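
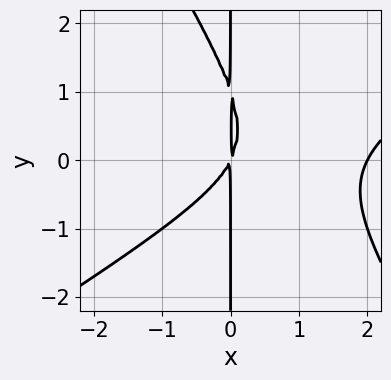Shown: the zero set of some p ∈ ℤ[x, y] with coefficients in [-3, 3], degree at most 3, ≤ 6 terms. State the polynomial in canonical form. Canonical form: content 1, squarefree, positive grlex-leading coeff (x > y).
x^3 - x^2*y - x*y^2 - 2*x^2 + x*y

First, degree: a generic line meets the curve in up to 3 points, so deg p = 3.
Then, against the integer gridlines: one x-axis crossing is at x = 2; the visible y-axis segment lies entirely on the curve.
Finally, these observations pin down the coefficients.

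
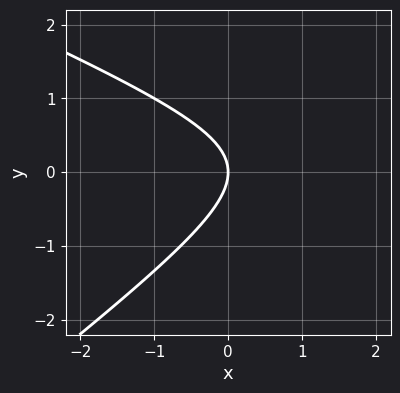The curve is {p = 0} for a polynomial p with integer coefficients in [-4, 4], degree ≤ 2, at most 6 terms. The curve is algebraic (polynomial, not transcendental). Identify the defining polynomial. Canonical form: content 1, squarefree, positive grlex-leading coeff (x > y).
(a) Degree: no degree-1 curve has this shape, so deg p = 2.
(b) Reading off the gridlines: one y-axis crossing is at y = 0; it meets the x-axis at x = 0 (among the integer gridlines).
(c) Matching integer coefficients to the picture gives p.

x^2 + x*y - 3*y^2 - 3*x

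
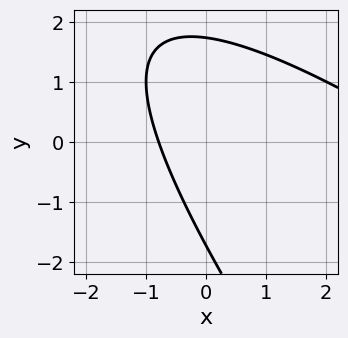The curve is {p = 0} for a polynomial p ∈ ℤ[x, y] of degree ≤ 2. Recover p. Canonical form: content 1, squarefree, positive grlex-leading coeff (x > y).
x^2 + 2*x*y + y^2 - 3*x - 3

1. Degree: the shape is more complex than any degree-1 curve, so deg p = 2.
2. Matching integer coefficients to the picture gives p.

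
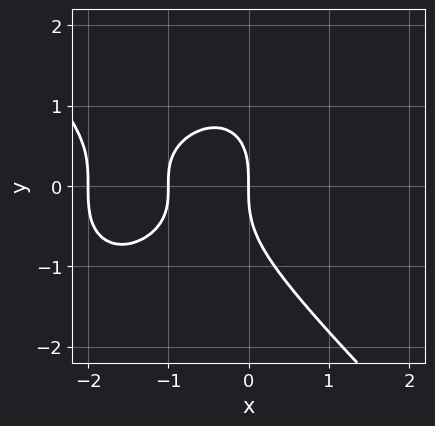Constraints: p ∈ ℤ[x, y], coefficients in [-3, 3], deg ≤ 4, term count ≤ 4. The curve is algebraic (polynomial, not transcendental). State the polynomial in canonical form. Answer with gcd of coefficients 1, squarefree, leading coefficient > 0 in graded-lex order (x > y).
x^3 + y^3 + 3*x^2 + 2*x

deg p = 3.
Reading off the gridlines: the x-axis gridline crossings are at x ∈ {-2, -1, 0}; it crosses the y-axis at the gridline y = 0.
Solving for integer coefficients yields p as stated.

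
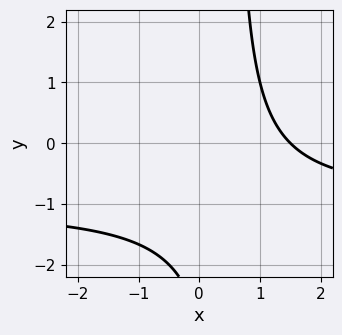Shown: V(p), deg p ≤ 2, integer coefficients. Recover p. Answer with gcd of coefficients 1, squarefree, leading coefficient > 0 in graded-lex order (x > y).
2*x*y + 2*x - y - 3

1. The degree is 2 — a generic line meets the curve in up to 2 points.
2. Observable constraints: it misses every integer gridline on the y-axis.
3. The integer polynomial consistent with all of this is the stated p.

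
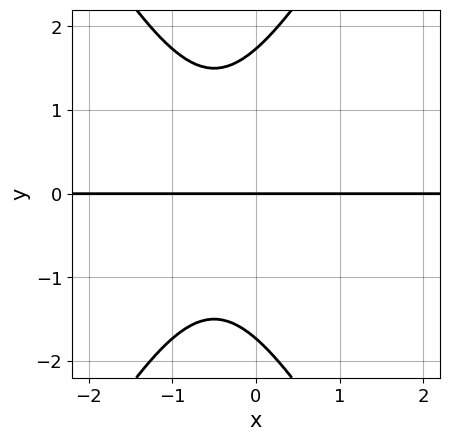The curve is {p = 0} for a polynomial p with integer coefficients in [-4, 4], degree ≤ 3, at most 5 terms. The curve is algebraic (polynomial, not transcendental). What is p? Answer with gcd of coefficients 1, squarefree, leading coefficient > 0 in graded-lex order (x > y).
deg p = 3. The shape is more complex than any degree-2 curve.
Against the integer gridlines: it meets the y-axis at y = 0 (among the integer gridlines); every point of the x-axis in the box is on the curve.
These observations pin down the coefficients.

3*x^2*y - y^3 + 3*x*y + 3*y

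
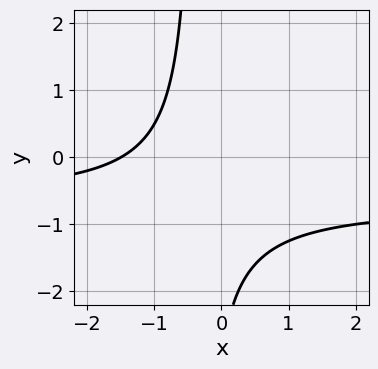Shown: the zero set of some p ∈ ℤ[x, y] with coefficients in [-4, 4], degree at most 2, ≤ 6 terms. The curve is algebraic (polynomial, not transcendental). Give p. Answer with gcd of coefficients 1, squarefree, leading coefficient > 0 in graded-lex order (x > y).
First, degree: a generic line meets the curve in up to 2 points, so deg p = 2.
Then, from the axis intercepts and sections: no y-intercept at any integer in the box.
Finally, solving for integer coefficients yields p as stated.

3*x*y + 2*x + y + 3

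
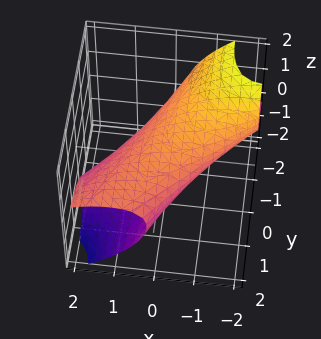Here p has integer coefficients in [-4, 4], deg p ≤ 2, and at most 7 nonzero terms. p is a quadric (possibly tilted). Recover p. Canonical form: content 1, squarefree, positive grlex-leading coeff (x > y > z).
2*x^2 - 3*x*y + 3*x*z + y^2 + 3*z^2 - 3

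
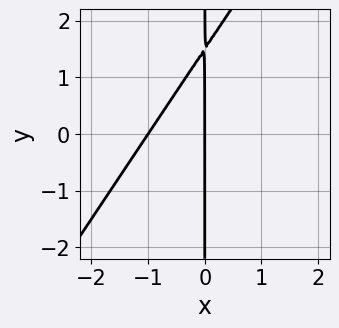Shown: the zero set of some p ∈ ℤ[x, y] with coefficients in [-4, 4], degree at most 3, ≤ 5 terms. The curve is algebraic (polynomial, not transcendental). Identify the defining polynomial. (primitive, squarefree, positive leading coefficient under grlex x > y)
The degree is 2 — the shape is more complex than any degree-1 curve.
From the visible intercepts: the x-axis gridline crossings are at x ∈ {-1, 0}; the visible y-axis segment lies entirely on the curve.
The integer polynomial consistent with all of this is the stated p.

3*x^2 - 2*x*y + 3*x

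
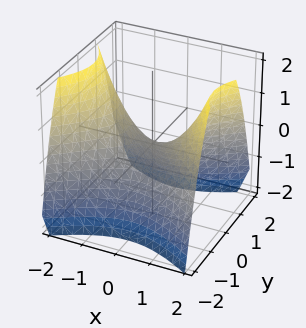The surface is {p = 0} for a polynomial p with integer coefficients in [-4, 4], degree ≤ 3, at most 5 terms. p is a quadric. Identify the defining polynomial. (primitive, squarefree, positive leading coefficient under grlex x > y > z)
(a) The degree is 2 — a hyperbolic paraboloid; a quadric.
(b) Symmetries: it's symmetric under y → −y, forcing even powers of y; it's symmetric under x → −x, forcing even powers of x.
(c) From the visible intercepts: one z-axis crossing is at z = 0; it crosses the x-axis at the gridline x = 0.
(d) These observations pin down the coefficients.

2*x^2 - 3*y^2 - 3*z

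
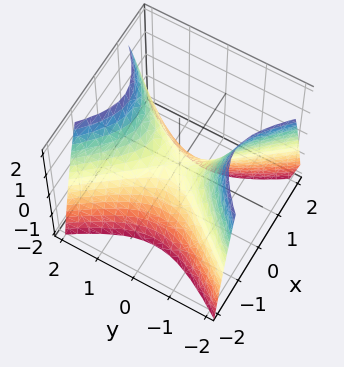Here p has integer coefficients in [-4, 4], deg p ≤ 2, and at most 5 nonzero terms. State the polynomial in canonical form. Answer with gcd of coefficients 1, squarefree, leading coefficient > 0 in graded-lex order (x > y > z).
3*x^2 - 2*y^2 + 2*z

1. deg p = 2. A saddle surface; a quadric.
2. Symmetries: the y ↦ −y reflection is a symmetry, so y appears only in even powers; the x ↦ −x reflection is a symmetry, so x appears only in even powers.
3. Checking where it meets the axes: one x-axis crossing is at x = 0; it meets the y-axis at y = 0 (among the integer gridlines); one z-axis crossing is at z = 0.
4. Matching integer coefficients to the picture gives p.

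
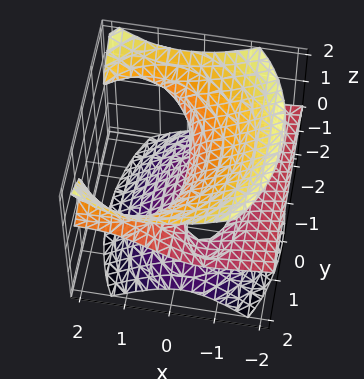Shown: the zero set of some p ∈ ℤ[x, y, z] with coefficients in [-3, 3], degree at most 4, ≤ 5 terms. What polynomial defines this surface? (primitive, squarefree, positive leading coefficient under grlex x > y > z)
1. Degree: the shape is more complex than any degree-2 surface, so deg p = 3.
2. From the visible intercepts: one z-axis crossing is at z = 0; among the integer gridlines, it crosses the x-axis at x ∈ {-2, 0}; the visible y-axis segment lies entirely on the surface.
3. Matching integer coefficients to the picture gives p.

2*x^2*z + y^2*z - 2*z^3 - x^2 - 2*x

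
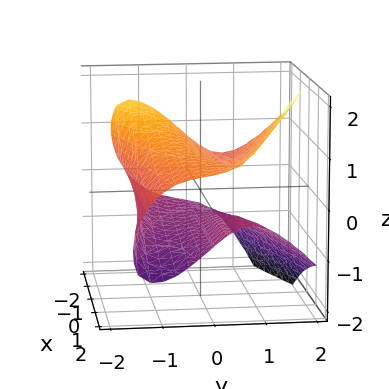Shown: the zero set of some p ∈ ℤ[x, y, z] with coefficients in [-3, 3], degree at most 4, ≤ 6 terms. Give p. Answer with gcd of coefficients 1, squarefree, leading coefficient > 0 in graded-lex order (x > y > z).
x*y*z + y^3 - 2*z^2 - y + 1

1. deg p = 3. The shape is more complex than any degree-2 surface.
2. Checking where it meets the axes: the surface avoids every integer x-axis point in the box.
3. Together with the visible shape, these determine p as stated.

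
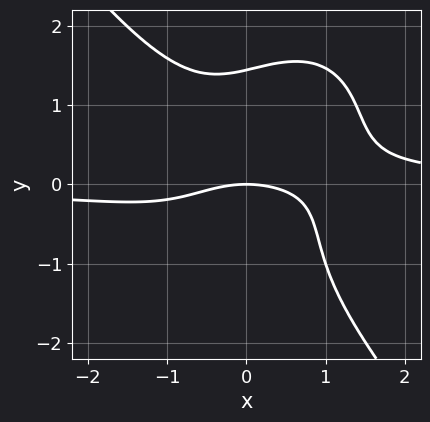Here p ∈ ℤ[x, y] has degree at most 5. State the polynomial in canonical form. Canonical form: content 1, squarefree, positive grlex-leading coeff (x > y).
2*x^3*y + y^4 - x*y^2 - x^2 - 3*y

1. Degree: no degree-3 curve has this shape, so deg p = 4.
2. Observable constraints: it crosses the x-axis at the gridline x = 0; one y-axis crossing is at y = 0.
3. Together with the visible shape, these determine p as stated.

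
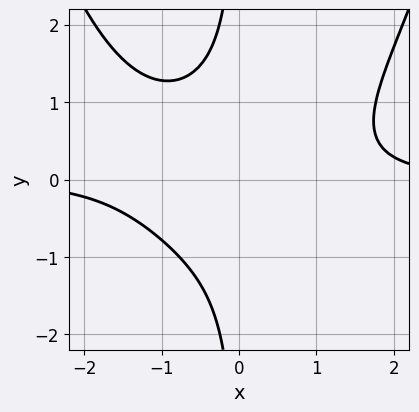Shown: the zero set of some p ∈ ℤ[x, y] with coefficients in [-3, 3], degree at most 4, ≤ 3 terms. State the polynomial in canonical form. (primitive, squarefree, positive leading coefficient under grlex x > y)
x^3*y - 2*x*y^2 - 2

First, deg p = 4.
Then, against the integer gridlines: it misses every integer gridline on the y-axis; the curve avoids every integer x-axis point in the box.
Finally, matching integer coefficients to the picture gives p.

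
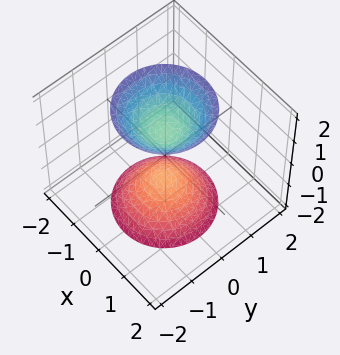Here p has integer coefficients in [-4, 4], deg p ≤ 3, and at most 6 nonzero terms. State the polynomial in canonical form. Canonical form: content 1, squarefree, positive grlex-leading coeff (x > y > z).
2*x^2 + 2*y^2 - z^2 + 1

First, the picture has 2 separate pieces. They look like related sheets of one shape, so recover p as a whole.
Next, the degree is 2 — the shape is more complex than any degree-1 surface.
Then, by symmetry, the z-axis is an axis of rotation, so x and y enter only as x² + y².
Next, against the integer gridlines: among the integer gridlines, it crosses the z-axis at z ∈ {-1, 1}; the surface avoids every integer x-axis point in the box; it misses every integer gridline on the y-axis; a circular section at z = -2 has radius between 1 and 2.
Finally, putting this together gives p.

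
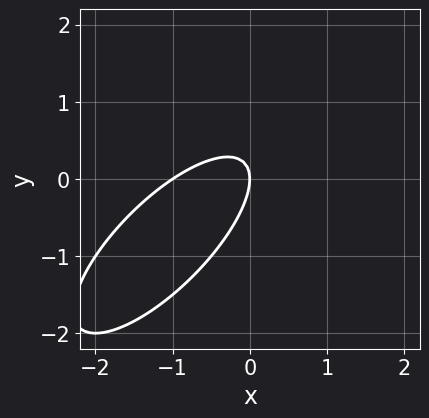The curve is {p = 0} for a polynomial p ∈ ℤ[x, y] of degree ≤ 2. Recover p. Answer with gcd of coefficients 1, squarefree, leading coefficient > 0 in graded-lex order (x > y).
deg p = 2.
Against the integer gridlines: among the integer gridlines, it crosses the x-axis at x ∈ {-1, 0}; one y-axis crossing is at y = 0.
Putting this together gives p.

2*x^2 - 3*x*y + 2*y^2 + 2*x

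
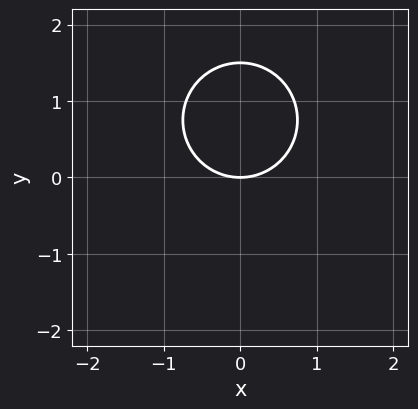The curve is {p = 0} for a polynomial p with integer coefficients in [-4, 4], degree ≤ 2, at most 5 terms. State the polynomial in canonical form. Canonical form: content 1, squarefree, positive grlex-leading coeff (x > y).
deg p = 2. No degree-1 curve has this shape.
Symmetries: mirror symmetry x ↦ −x ⇒ only even powers of x.
Reading off the gridlines: it meets the y-axis at y = 0 (among the integer gridlines); it crosses the x-axis at the gridline x = 0.
Fitting integer coefficients to these (and the overall shape) gives p.

2*x^2 + 2*y^2 - 3*y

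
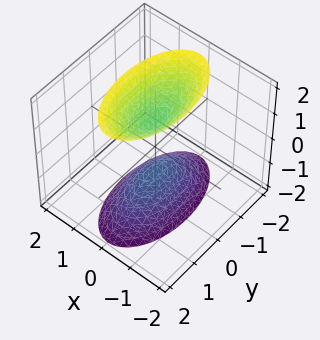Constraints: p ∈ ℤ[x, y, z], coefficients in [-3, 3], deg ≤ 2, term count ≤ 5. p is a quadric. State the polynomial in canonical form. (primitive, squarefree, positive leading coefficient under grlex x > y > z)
3*x^2 + y^2 - z^2 + 1

First, there are 2 components. Treating them together as one polynomial.
Then, degree: two separate bowl-shaped sheets opening away from each other; a quadric, so deg p = 2.
Next, symmetries: it's symmetric under x → −x, forcing even powers of x; mirror symmetry y ↦ −y ⇒ only even powers of y; the z ↦ −z reflection is a symmetry, so z appears only in even powers.
Next, from the visible intercepts: it misses every integer gridline on the x-axis; among the integer gridlines, it crosses the z-axis at z ∈ {-1, 1}; it misses every integer gridline on the y-axis.
Finally, matching integer coefficients to the picture gives p.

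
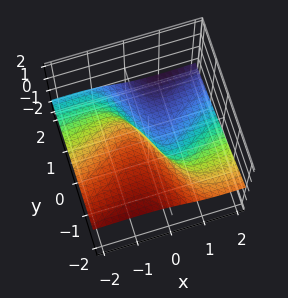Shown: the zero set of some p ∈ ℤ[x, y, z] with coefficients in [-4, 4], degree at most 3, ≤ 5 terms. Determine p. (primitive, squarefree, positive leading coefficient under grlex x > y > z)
(a) The degree is 3 — a generic line meets the surface in up to 3 points.
(b) Checking where it meets the axes: one y-axis crossing is at y = 0; one x-axis crossing is at x = 0.
(c) Matching integer coefficients to the picture gives p.

x^2*y + 3*x^2*z + 3*z^3 + 2*x + y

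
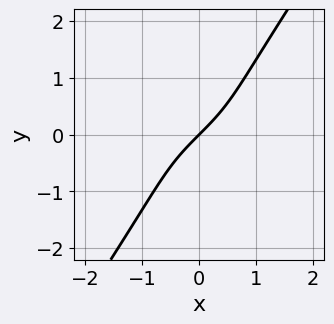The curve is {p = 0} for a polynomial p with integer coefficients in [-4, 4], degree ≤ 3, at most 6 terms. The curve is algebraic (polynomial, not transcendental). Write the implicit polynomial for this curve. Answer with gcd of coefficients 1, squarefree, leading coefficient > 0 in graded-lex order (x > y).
(a) The degree is 3 — a generic line meets the curve in up to 3 points.
(b) Checking where it meets the axes: one x-axis crossing is at x = 0; it meets the y-axis at y = 0 (among the integer gridlines).
(c) Assembling these constraints gives the stated polynomial.

3*x*y^2 - 2*y^3 + 2*x - 2*y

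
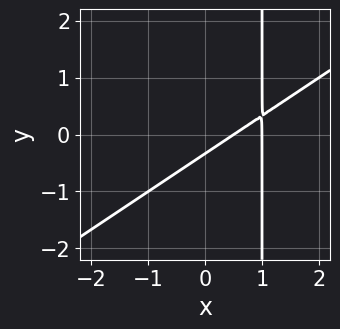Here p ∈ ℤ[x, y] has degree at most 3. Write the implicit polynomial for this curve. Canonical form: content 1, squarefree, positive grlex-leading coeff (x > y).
First, the degree is 2 — the shape is more complex than any degree-1 curve.
Then, observable constraints: one x-axis crossing is at x = 1.
Finally, putting this together gives p.

2*x^2 - 3*x*y - 3*x + 3*y + 1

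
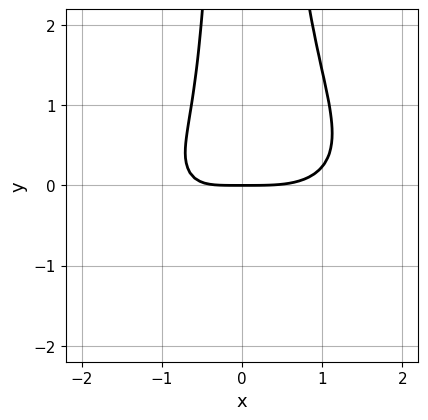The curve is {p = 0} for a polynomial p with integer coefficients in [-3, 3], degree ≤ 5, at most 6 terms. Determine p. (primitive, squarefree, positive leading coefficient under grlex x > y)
The degree is 4 — no degree-3 curve has this shape.
Reading off the gridlines: it crosses the y-axis at the gridline y = 0; one x-axis crossing is at x = 0.
Putting this together gives p.

x^4 + x^3*y + 3*x^2*y^2 - 3*x*y - 3*y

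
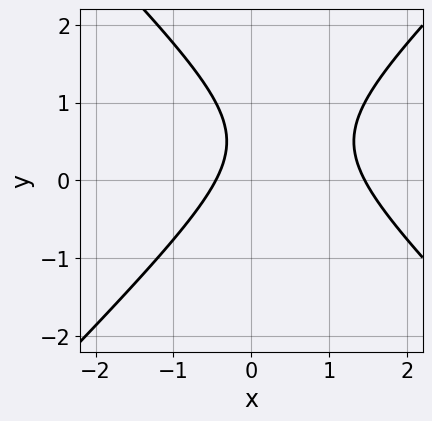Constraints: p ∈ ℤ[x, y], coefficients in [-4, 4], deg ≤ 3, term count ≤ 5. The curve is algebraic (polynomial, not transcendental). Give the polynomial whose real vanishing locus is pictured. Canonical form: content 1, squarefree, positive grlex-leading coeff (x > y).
3*x^2 - 3*y^2 - 3*x + 3*y - 2

(a) The degree is 2 — the shape is more complex than any degree-1 curve.
(b) Against the integer gridlines: no y-intercept at any integer in the box.
(c) These observations pin down the coefficients.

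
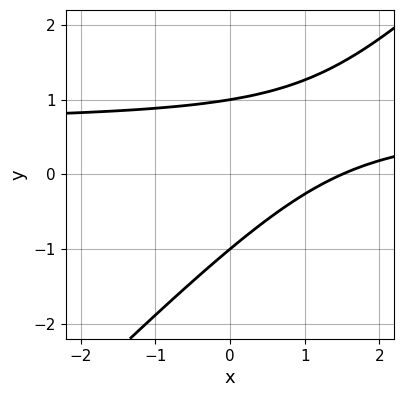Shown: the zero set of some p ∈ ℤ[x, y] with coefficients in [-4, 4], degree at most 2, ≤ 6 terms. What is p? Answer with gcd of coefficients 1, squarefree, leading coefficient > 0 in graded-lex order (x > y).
3*x*y - 3*y^2 - 2*x + 3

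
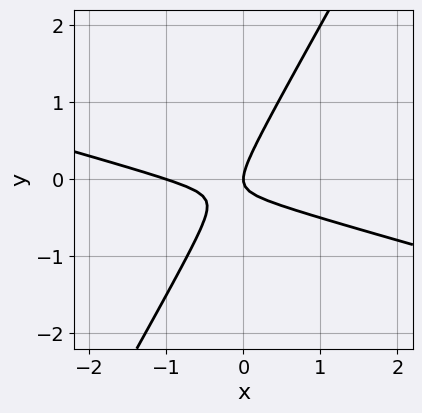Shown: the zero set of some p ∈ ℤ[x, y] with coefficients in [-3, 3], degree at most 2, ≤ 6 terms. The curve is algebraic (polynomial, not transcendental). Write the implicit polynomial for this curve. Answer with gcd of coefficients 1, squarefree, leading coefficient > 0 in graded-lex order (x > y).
(a) Degree: a generic line meets the curve in up to 2 points, so deg p = 2.
(b) Observable constraints: the x-axis gridline crossings are at x ∈ {-1, 0}; it meets the y-axis at y = 0 (among the integer gridlines).
(c) The integer polynomial consistent with all of this is the stated p.

x^2 + 3*x*y - 2*y^2 + x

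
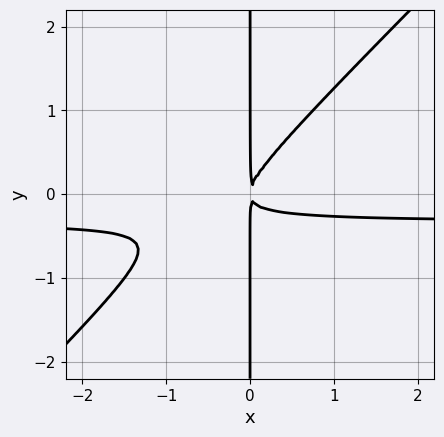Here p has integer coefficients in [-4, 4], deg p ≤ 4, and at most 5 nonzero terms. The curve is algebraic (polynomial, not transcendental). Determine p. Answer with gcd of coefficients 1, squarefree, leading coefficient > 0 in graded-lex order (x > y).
1. The degree is 3 — the shape is more complex than any degree-2 curve.
2. Observable constraints: the visible y-axis segment lies entirely on the curve.
3. Putting this together gives p.

3*x^2*y - 3*x*y^2 + x^2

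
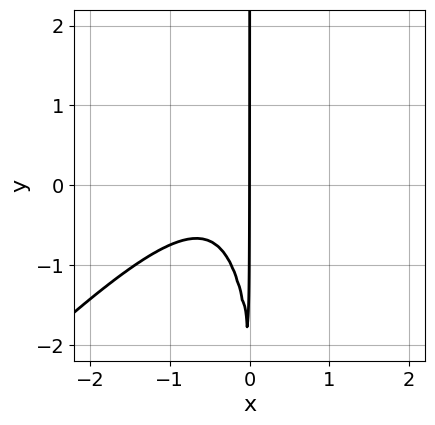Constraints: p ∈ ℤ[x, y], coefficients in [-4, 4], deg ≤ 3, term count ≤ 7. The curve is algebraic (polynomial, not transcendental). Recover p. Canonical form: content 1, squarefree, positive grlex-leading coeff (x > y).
3*x^3 - 3*x^2*y + 2*x^2 + x*y + 2*x

(a) The degree is 3 — the shape is more complex than any degree-2 curve.
(b) Reading off the gridlines: every point of the y-axis in the box is on the curve; it crosses the x-axis at the gridline x = 0.
(c) Putting this together gives p.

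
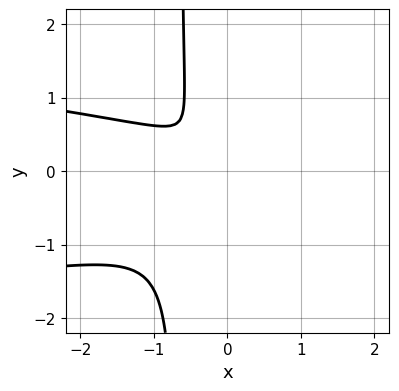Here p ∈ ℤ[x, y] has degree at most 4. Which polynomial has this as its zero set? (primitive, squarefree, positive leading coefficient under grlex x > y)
3*x*y^2 + x^2 + x*y + 2*y^2

First, deg p = 3. No degree-2 curve has this shape.
Finally, putting this together gives p.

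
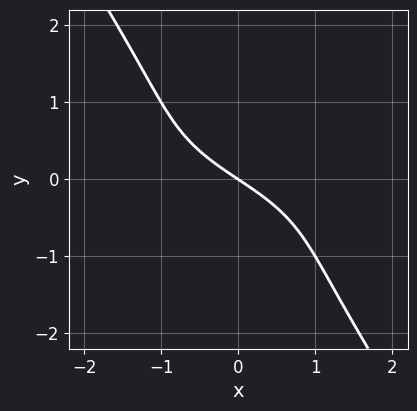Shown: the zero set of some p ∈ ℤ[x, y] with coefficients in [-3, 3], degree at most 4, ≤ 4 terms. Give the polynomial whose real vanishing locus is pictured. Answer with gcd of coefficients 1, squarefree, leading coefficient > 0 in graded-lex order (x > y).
1. Degree: the shape is more complex than any degree-2 curve, so deg p = 3.
2. From the visible intercepts: one x-axis crossing is at x = 0; one y-axis crossing is at y = 0.
3. Assembling these constraints gives the stated polynomial.

3*x*y^2 + 2*y^3 + 2*x + 3*y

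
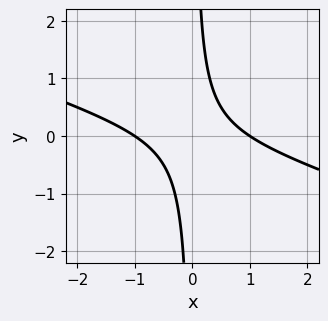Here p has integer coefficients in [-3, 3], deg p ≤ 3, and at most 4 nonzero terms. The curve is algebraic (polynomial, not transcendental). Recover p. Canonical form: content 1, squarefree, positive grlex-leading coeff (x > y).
1. The degree is 2 — the shape is more complex than any degree-1 curve.
2. From the visible intercepts: among the integer gridlines, it crosses the x-axis at x ∈ {-1, 1}; it misses every integer gridline on the y-axis.
3. Matching integer coefficients to the picture gives p.

x^2 + 3*x*y - 1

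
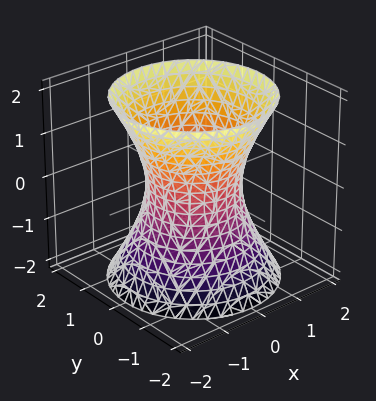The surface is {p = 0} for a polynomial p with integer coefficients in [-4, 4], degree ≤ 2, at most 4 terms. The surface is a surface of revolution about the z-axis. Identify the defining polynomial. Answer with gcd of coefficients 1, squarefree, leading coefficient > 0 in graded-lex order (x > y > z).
(a) The degree is 2 — a generic line meets the surface in up to 2 points.
(b) Symmetries: rotational symmetry about the z-axis ⇒ p depends on x, y only through x² + y².
(c) From the axis intercepts and sections: among the integer gridlines, it crosses the x-axis at x ∈ {-1, 1}; a circular section at z = -2 has radius between 1 and 2; among the integer gridlines, it crosses the y-axis at y ∈ {-1, 1}.
(d) Solving for integer coefficients yields p as stated.

2*x^2 + 2*y^2 - z^2 - 2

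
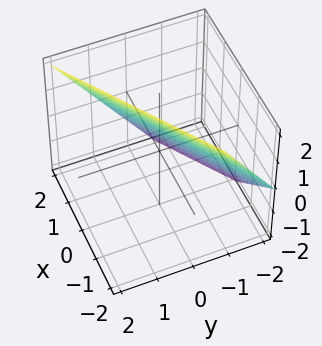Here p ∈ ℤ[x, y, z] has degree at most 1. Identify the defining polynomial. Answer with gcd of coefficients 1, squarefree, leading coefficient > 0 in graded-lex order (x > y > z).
1. deg p = 1.
2. Reading off the gridlines: one z-axis crossing is at z = 1; it crosses the x-axis at the gridline x = 1.
3. Solving for integer coefficients yields p as stated.

2*x - 3*y + 2*z - 2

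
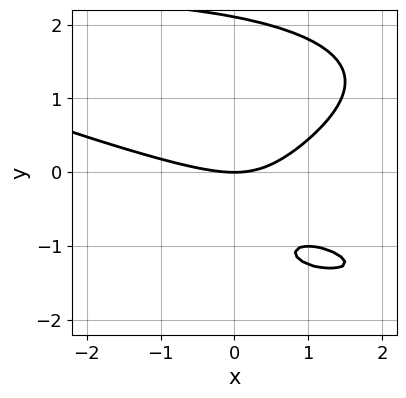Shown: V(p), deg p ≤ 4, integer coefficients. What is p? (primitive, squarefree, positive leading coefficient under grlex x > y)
1. The degree is 4 — the shape is more complex than any degree-3 curve.
2. Checking where it meets the axes: one x-axis crossing is at x = 0; it crosses the y-axis at the gridline y = 0.
3. Solving for integer coefficients yields p as stated.

y^4 + x^2 + 2*x*y - 3*y^2 - 3*y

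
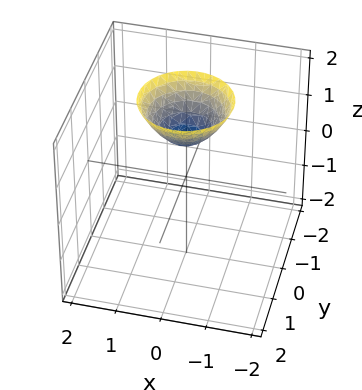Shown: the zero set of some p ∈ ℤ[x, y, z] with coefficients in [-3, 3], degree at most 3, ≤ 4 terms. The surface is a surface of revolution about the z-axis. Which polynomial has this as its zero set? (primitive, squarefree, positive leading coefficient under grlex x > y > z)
x^2 + y^2 - z + 1

The degree is 2 — a generic line meets the surface in up to 2 points.
Symmetries: rotational symmetry about the z-axis ⇒ p depends on x, y only through x² + y².
From the visible intercepts: it crosses the z-axis at the gridline z = 1; no y-intercept at any integer in the box; a circular section at z = 2 has radius exactly 1.
Solving for integer coefficients yields p as stated.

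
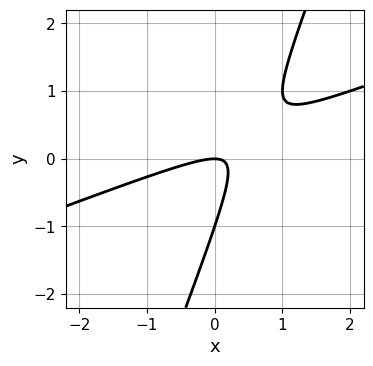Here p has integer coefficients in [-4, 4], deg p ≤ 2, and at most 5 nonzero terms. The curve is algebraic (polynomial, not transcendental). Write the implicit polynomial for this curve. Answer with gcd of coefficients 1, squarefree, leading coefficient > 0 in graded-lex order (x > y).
x^2 - 3*x*y + y^2 + y

(a) deg p = 2. The shape is more complex than any degree-1 curve.
(b) Reading off the gridlines: it meets the x-axis at x = 0 (among the integer gridlines); the y-axis gridline crossings are at y ∈ {-1, 0}.
(c) Assembling these constraints gives the stated polynomial.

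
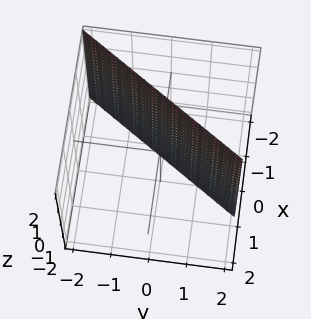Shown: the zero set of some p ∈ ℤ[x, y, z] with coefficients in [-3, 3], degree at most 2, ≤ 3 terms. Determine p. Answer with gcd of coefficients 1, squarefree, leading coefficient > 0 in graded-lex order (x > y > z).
deg p = 1. Every cross-section is a straight line — this is a plane.
From the visible intercepts: no z-intercept at any integer in the box; it crosses the y-axis at the gridline y = 1.
Assembling these constraints gives the stated polynomial.

3*x - 2*y + 2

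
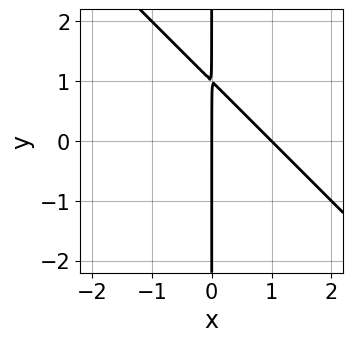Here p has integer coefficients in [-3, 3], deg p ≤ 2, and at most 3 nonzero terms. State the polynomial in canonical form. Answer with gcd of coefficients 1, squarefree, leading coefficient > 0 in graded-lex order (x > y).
(a) deg p = 2. The shape is more complex than any degree-1 curve.
(b) From the visible intercepts: among the integer gridlines, it crosses the x-axis at x ∈ {0, 1}; every point of the y-axis in the box is on the curve.
(c) Matching integer coefficients to the picture gives p.

x^2 + x*y - x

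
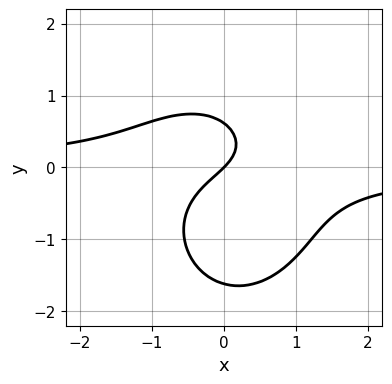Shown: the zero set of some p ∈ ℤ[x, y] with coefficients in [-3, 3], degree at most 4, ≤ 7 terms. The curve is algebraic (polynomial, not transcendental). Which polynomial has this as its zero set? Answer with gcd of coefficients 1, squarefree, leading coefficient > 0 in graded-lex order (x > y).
3*x^2*y + 2*y^3 + 2*y^2 + 2*x - 2*y

First, deg p = 3. The shape is more complex than any degree-2 curve.
Next, from the visible intercepts: it meets the x-axis at x = 0 (among the integer gridlines); it meets the y-axis at y = 0 (among the integer gridlines).
Finally, putting this together gives p.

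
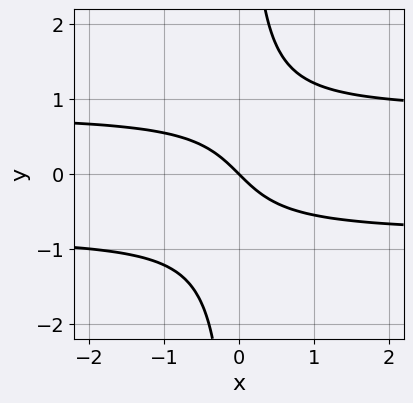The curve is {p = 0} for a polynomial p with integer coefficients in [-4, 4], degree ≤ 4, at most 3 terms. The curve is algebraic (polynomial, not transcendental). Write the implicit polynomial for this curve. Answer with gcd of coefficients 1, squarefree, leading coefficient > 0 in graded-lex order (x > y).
3*x*y^2 - 2*x - 2*y

deg p = 3. No degree-2 curve has this shape.
From the axis intercepts and sections: one x-axis crossing is at x = 0; one y-axis crossing is at y = 0.
Fitting integer coefficients to these (and the overall shape) gives p.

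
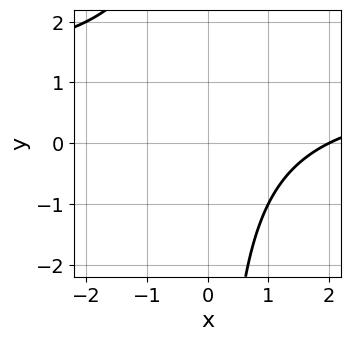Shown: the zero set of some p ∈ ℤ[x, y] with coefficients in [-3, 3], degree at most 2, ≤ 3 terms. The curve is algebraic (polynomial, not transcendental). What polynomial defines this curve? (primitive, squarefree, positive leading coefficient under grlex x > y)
1. Degree: no degree-1 curve has this shape, so deg p = 2.
2. Reading off the gridlines: it crosses the x-axis at the gridline x = 2; the curve avoids every integer y-axis point in the box.
3. These observations pin down the coefficients.

x*y - x + 2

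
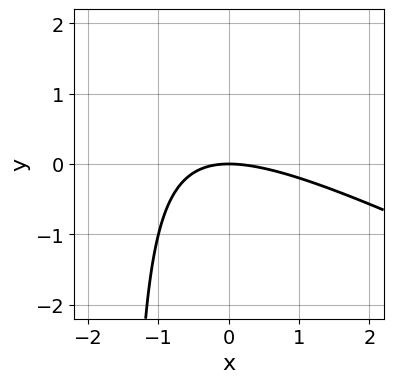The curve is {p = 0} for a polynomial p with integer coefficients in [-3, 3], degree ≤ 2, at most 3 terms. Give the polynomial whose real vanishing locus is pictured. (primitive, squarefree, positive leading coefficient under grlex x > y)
Degree: no degree-1 curve has this shape, so deg p = 2.
Observable constraints: it crosses the y-axis at the gridline y = 0; it meets the x-axis at x = 0 (among the integer gridlines).
Matching integer coefficients to the picture gives p.

x^2 + 2*x*y + 3*y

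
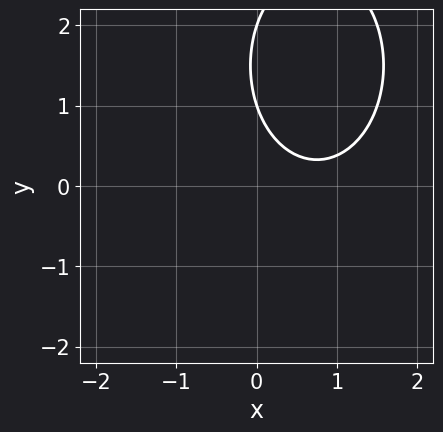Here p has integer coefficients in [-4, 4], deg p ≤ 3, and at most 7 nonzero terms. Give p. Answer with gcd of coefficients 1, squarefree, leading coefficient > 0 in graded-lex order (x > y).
(a) deg p = 2. No degree-1 curve has this shape.
(b) Reading off the gridlines: among the integer gridlines, it crosses the y-axis at y ∈ {1, 2}; it misses every integer gridline on the x-axis.
(c) Together with the visible shape, these determine p as stated.

2*x^2 + y^2 - 3*x - 3*y + 2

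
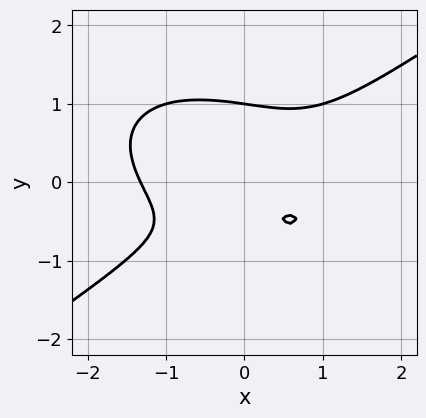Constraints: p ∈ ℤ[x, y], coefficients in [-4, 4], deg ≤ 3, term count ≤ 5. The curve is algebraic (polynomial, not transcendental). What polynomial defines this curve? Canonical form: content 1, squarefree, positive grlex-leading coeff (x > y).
x^3 - 3*y^3 - x + 2*y + 1

deg p = 3.
Checking where it meets the axes: it crosses the y-axis at the gridline y = 1.
Together with the visible shape, these determine p as stated.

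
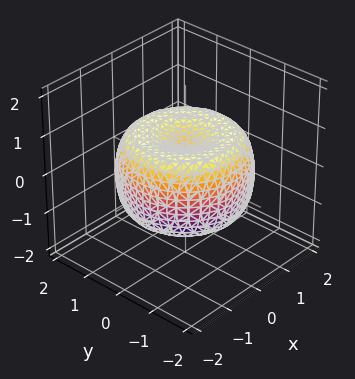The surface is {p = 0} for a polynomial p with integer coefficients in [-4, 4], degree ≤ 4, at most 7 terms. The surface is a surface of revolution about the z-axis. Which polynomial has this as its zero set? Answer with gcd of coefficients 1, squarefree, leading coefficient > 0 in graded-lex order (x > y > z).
x^4 + 2*x^2*y^2 + y^4 - 2*x^2 - 2*y^2 + 2*z^2 - 1

Degree: a generic line meets the surface in up to 4 points, so deg p = 4.
Symmetries: rotational symmetry about the z-axis ⇒ p depends on x, y only through x² + y².
Checking where it meets the axes: a circular section at z = 0 has radius between 1 and 2.
The integer polynomial consistent with all of this is the stated p.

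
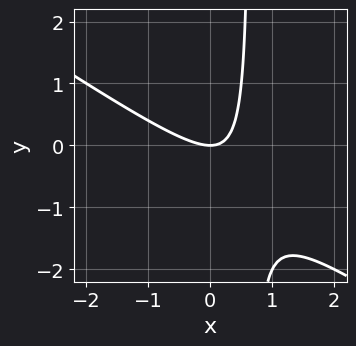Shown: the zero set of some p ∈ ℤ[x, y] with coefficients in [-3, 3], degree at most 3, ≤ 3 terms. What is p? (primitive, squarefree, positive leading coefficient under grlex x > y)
2*x^2 + 3*x*y - 2*y

First, deg p = 2.
Then, observable constraints: it crosses the x-axis at the gridline x = 0; it crosses the y-axis at the gridline y = 0.
Finally, matching integer coefficients to the picture gives p.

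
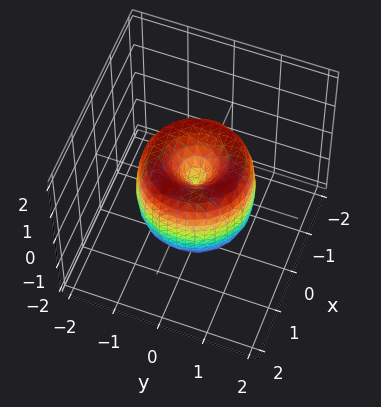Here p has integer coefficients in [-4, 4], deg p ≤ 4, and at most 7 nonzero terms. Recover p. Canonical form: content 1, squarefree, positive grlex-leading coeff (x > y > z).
deg p = 4.
Symmetries: the z-axis is an axis of rotation, so x and y enter only as x² + y².
From the visible intercepts: it crosses the y-axis at the gridline y = 0; a circular section at z = 1 has radius between 0 and 1.
Assembling these constraints gives the stated polynomial.

2*x^4 + 4*x^2*y^2 + 2*y^4 - 3*x^2 - 3*y^2 + z^2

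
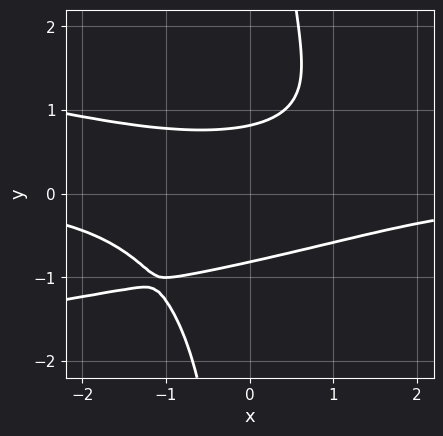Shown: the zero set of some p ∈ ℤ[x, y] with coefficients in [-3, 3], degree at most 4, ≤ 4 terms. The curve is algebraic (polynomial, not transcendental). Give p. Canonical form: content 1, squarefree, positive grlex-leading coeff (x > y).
(a) Degree: no degree-3 curve has this shape, so deg p = 4.
(b) From the axis intercepts and sections: the curve avoids every integer x-axis point in the box.
(c) Together with the visible shape, these determine p as stated.

2*x*y^3 + x^2*y - 3*y^2 + 2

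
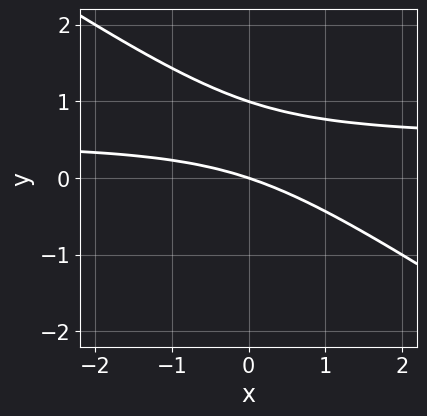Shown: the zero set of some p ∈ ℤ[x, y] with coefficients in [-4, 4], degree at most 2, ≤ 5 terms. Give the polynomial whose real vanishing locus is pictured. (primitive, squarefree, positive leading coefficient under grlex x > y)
(a) The degree is 2 — the shape is more complex than any degree-1 curve.
(b) From the visible intercepts: among the integer gridlines, it crosses the y-axis at y ∈ {0, 1}; it crosses the x-axis at the gridline x = 0.
(c) The integer polynomial consistent with all of this is the stated p.

2*x*y + 3*y^2 - x - 3*y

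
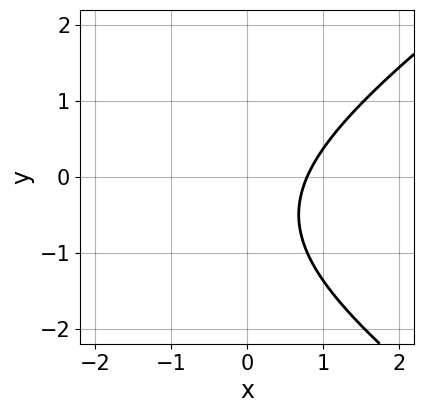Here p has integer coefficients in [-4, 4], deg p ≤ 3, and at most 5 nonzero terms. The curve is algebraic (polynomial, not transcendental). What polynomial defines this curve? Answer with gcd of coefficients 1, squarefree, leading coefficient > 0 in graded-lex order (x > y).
(a) Degree: a generic line meets the curve in up to 2 points, so deg p = 2.
(b) Reading off the gridlines: the curve avoids every integer y-axis point in the box.
(c) Solving for integer coefficients yields p as stated.

x^2 - 2*y^2 + 3*x - 2*y - 3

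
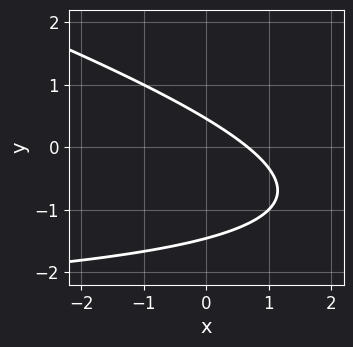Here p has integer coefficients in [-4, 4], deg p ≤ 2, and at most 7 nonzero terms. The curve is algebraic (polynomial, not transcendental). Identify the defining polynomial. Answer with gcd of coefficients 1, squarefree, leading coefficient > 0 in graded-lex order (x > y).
(a) deg p = 2. The shape is more complex than any degree-1 curve.
(b) Matching integer coefficients to the picture gives p.

x*y + 3*y^2 + 3*x + 3*y - 2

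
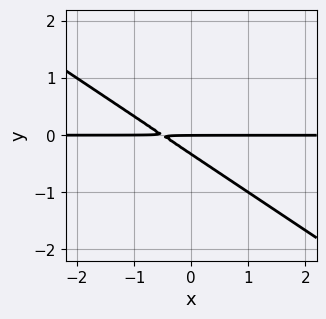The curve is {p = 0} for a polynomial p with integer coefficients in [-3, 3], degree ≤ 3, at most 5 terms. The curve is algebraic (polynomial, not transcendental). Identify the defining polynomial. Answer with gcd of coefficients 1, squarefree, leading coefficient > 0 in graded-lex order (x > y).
The degree is 2 — no degree-1 curve has this shape.
From the visible intercepts: the visible x-axis segment lies entirely on the curve; it crosses the y-axis at the gridline y = 0.
Fitting integer coefficients to these (and the overall shape) gives p.

2*x*y + 3*y^2 + y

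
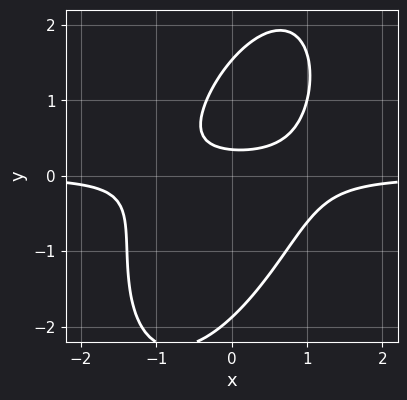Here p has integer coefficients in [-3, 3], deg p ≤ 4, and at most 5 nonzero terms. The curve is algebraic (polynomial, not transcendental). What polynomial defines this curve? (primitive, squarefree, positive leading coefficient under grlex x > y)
3*x^2*y - 2*x*y^2 + y^3 - 3*y + 1

1. The degree is 3 — a generic line meets the curve in up to 3 points.
2. Observable constraints: no x-intercept at any integer in the box.
3. Assembling these constraints gives the stated polynomial.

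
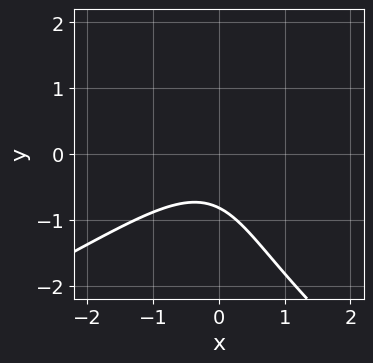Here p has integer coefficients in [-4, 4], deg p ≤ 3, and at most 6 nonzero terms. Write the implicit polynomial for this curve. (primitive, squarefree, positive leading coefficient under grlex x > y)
The degree is 3 — the shape is more complex than any degree-2 curve.
From the visible intercepts: the curve avoids every integer x-axis point in the box.
These observations pin down the coefficients.

y^3 + 3*x^2 - 3*x*y + 3*y + 3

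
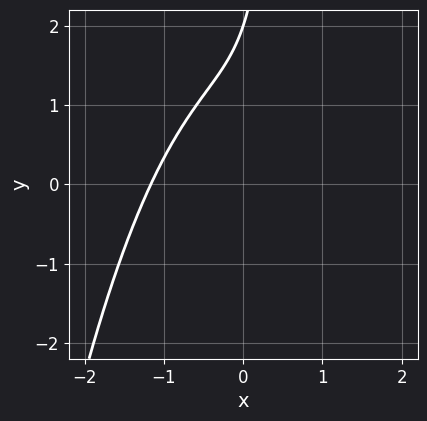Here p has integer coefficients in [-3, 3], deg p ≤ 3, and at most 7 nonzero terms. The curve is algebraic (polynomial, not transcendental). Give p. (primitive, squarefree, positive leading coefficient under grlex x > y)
First, the degree is 3 — no degree-2 curve has this shape.
Next, from the axis intercepts and sections: it crosses the y-axis at the gridline y = 2.
Finally, matching integer coefficients to the picture gives p.

2*x^3 + 2*x*y - x - y + 2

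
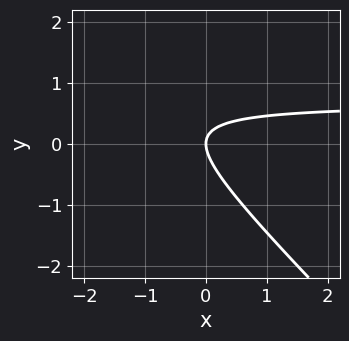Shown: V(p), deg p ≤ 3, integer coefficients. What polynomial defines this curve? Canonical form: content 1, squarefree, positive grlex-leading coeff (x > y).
3*x*y + 3*y^2 - 2*x

The degree is 2 — the shape is more complex than any degree-1 curve.
Checking where it meets the axes: it meets the x-axis at x = 0 (among the integer gridlines); it meets the y-axis at y = 0 (among the integer gridlines).
These observations pin down the coefficients.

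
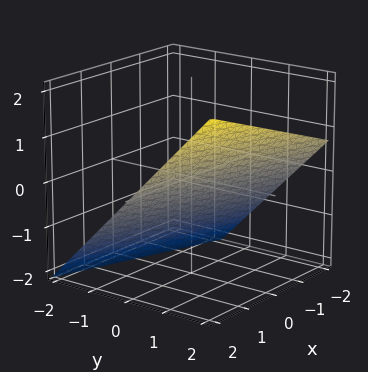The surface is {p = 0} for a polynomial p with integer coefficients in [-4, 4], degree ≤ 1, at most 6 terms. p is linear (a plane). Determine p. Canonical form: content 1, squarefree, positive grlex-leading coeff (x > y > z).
First, the degree is 1 — the surface is flat (a plane).
Then, reading off the gridlines: it meets the x-axis at x = 2 (among the integer gridlines).
Finally, together with the visible shape, these determine p as stated.

x + 3*y - 3*z - 2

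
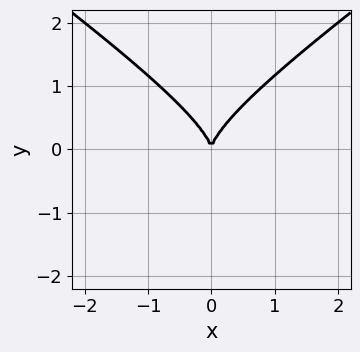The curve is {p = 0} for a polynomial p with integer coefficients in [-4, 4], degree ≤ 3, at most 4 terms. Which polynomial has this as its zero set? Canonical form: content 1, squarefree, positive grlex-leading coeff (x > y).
(a) Degree: no degree-2 curve has this shape, so deg p = 3.
(b) Symmetries: it's symmetric under x → −x, forcing even powers of x.
(c) Observable constraints: one y-axis crossing is at y = 0; it meets the x-axis at x = 0 (among the integer gridlines).
(d) Together with the visible shape, these determine p as stated.

x^2*y - 2*y^3 + 2*x^2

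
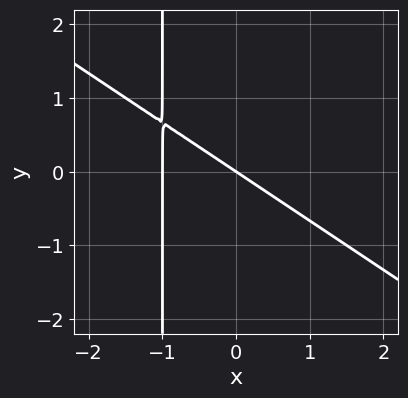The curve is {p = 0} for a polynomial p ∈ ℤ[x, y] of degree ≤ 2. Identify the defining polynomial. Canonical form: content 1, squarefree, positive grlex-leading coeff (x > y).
deg p = 2. A generic line meets the curve in up to 2 points.
Reading off the gridlines: among the integer gridlines, it crosses the x-axis at x ∈ {-1, 0}; it crosses the y-axis at the gridline y = 0.
These observations pin down the coefficients.

2*x^2 + 3*x*y + 2*x + 3*y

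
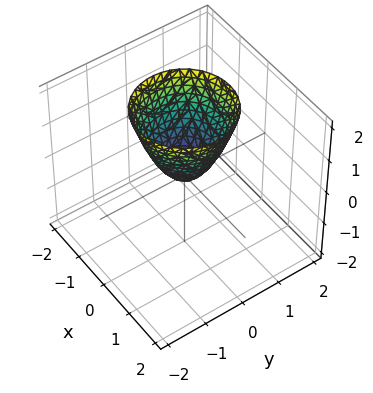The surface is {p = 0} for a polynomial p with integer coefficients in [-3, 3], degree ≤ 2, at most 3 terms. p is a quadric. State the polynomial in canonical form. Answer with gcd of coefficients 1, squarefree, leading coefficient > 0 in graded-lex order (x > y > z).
1. The degree is 2 — a paraboloid; a quadric.
2. By symmetry, the surface is invariant under rotation about z: p = q(x² + y², z).
3. From the axis intercepts and sections: a circular section at z = 1 has radius between 0 and 1; it crosses the z-axis at the gridline z = 0.
4. Putting this together gives p.

3*x^2 + 3*y^2 - 2*z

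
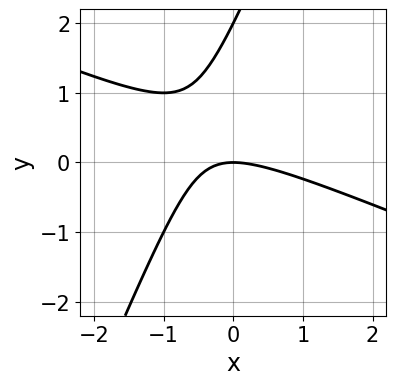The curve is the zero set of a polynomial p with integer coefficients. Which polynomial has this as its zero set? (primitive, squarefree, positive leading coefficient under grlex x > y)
x^2 + 2*x*y - y^2 + 2*y

First, degree: no degree-1 curve has this shape, so deg p = 2.
Next, observable constraints: it meets the x-axis at x = 0 (among the integer gridlines); the y-axis gridline crossings are at y ∈ {0, 2}.
Finally, solving for integer coefficients yields p as stated.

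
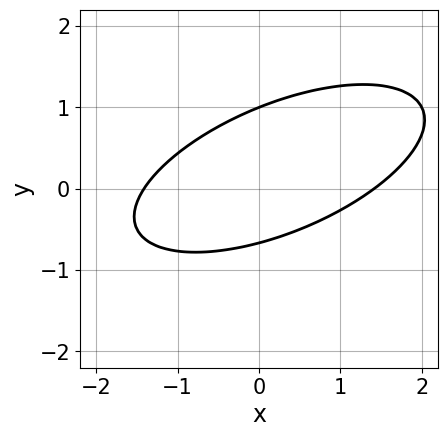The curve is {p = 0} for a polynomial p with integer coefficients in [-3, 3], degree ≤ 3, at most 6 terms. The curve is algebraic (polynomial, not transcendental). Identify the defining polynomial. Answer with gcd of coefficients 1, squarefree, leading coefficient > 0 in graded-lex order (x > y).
x^2 - 2*x*y + 3*y^2 - y - 2

Degree: the shape is more complex than any degree-1 curve, so deg p = 2.
Reading off the gridlines: it crosses the y-axis at the gridline y = 1.
Fitting integer coefficients to these (and the overall shape) gives p.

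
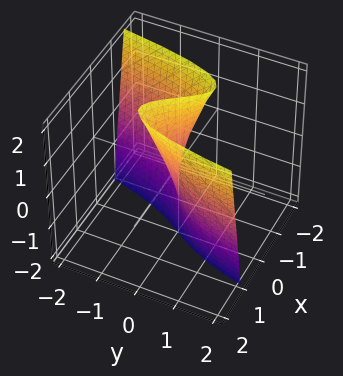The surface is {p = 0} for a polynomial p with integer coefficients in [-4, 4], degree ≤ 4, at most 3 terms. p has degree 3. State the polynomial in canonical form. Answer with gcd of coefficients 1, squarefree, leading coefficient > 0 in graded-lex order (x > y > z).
First, degree: a generic line meets the surface in up to 3 points, so deg p = 3.
Next, from the axis intercepts and sections: it meets the x-axis at x = 0 (among the integer gridlines); one y-axis crossing is at y = 0; every point of the z-axis in the box is on the surface.
Finally, matching integer coefficients to the picture gives p.

3*x^3 - 2*x*z - 3*y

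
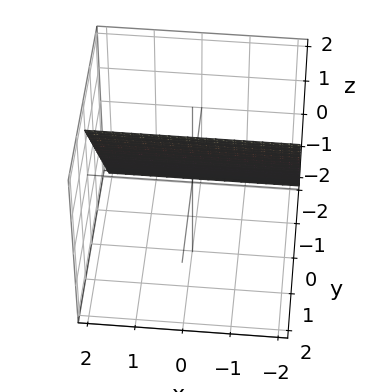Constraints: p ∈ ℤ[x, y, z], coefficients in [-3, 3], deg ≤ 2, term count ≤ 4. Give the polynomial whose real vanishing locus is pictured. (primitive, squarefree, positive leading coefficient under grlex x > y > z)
(a) Degree: every cross-section is a straight line — this is a plane, so deg p = 1.
(b) Checking where it meets the axes: one z-axis crossing is at z = 1; it misses every integer gridline on the x-axis.
(c) Solving for integer coefficients yields p as stated.

3*y - 2*z + 2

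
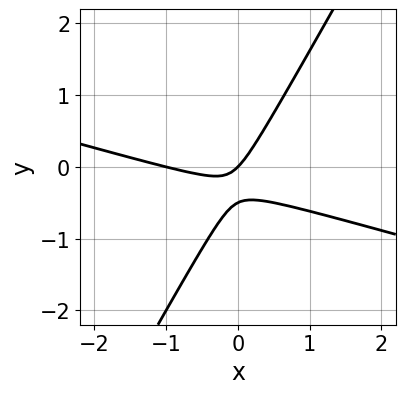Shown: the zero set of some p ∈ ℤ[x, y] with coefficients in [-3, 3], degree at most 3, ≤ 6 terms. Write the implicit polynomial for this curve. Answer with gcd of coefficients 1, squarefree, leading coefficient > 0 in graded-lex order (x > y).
deg p = 2. No degree-1 curve has this shape.
Checking where it meets the axes: it meets the y-axis at y = 0 (among the integer gridlines); the x-axis gridline crossings are at x ∈ {-1, 0}.
Putting this together gives p.

x^2 + 3*x*y - 2*y^2 + x - y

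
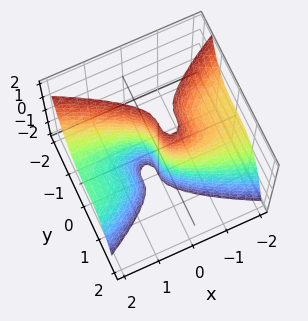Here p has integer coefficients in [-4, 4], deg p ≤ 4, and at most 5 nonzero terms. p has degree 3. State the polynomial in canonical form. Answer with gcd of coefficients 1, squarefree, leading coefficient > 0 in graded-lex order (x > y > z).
(a) Degree: no degree-2 surface has this shape, so deg p = 3.
(b) Against the integer gridlines: one x-axis crossing is at x = 0; it meets the y-axis at y = 0 (among the integer gridlines); the visible z-axis segment lies entirely on the surface.
(c) Putting this together gives p.

x^2*z + 2*y^3 + x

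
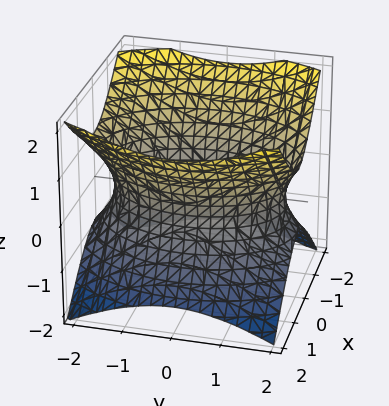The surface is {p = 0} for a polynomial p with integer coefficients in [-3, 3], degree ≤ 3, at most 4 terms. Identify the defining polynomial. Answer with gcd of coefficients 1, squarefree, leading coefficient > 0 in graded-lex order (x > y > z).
First, the degree is 2 — an hourglass — one-sheet hyperboloid; a quadric.
Then, symmetries: it's symmetric under z → −z, forcing even powers of z; the x ↦ −x reflection is a symmetry, so x appears only in even powers; mirror symmetry y ↦ −y ⇒ only even powers of y.
Next, from the axis intercepts and sections: it misses every integer gridline on the z-axis.
Finally, together with the visible shape, these determine p as stated.

2*x^2 + y^2 - 2*z^2 - 3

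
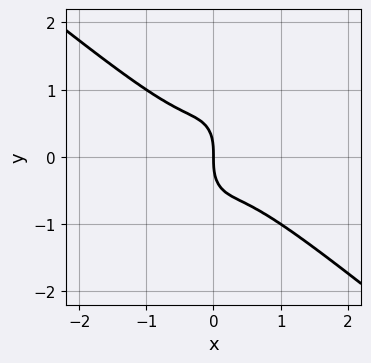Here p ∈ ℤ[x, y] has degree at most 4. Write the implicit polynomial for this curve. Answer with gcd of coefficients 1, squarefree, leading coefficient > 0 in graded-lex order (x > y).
3*x^3 + 3*x^2*y + y^3 + x

1. The degree is 3 — the shape is more complex than any degree-2 curve.
2. Checking where it meets the axes: it meets the y-axis at y = 0 (among the integer gridlines); it crosses the x-axis at the gridline x = 0.
3. Together with the visible shape, these determine p as stated.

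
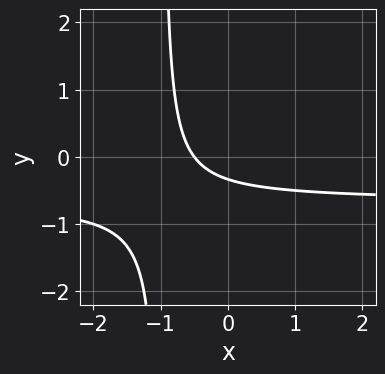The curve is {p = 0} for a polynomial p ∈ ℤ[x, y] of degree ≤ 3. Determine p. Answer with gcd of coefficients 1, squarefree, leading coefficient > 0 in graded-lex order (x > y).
3*x*y + 2*x + 3*y + 1

First, the degree is 2 — the shape is more complex than any degree-1 curve.
Finally, solving for integer coefficients yields p as stated.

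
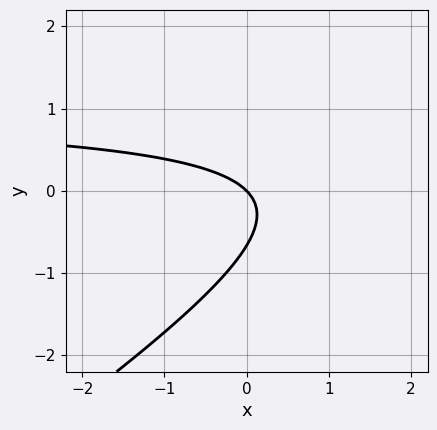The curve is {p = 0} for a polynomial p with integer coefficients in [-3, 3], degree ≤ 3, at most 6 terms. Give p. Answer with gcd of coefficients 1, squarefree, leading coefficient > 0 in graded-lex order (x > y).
First, the degree is 2 — the shape is more complex than any degree-1 curve.
Then, observable constraints: one x-axis crossing is at x = 0; it crosses the y-axis at the gridline y = 0.
Finally, the integer polynomial consistent with all of this is the stated p.

2*x*y - 3*y^2 - 2*x - 2*y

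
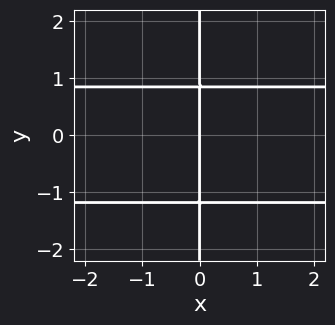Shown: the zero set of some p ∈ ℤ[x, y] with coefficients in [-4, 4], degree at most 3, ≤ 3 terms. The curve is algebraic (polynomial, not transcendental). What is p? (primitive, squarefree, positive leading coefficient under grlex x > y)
3*x*y^2 + x*y - 3*x

1. Degree: no degree-2 curve has this shape, so deg p = 3.
2. Against the integer gridlines: the visible y-axis segment lies entirely on the curve; it crosses the x-axis at the gridline x = 0.
3. Solving for integer coefficients yields p as stated.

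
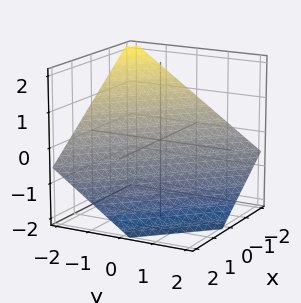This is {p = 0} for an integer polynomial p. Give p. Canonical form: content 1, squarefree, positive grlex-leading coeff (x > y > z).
2*x + 2*y + 3*z + 2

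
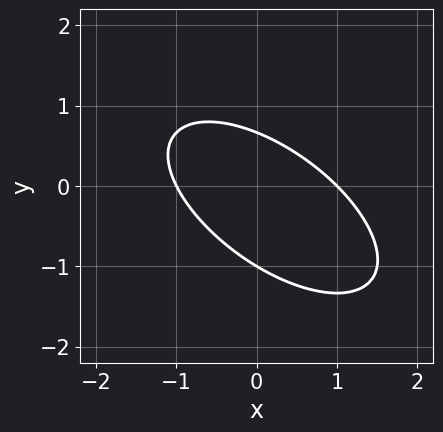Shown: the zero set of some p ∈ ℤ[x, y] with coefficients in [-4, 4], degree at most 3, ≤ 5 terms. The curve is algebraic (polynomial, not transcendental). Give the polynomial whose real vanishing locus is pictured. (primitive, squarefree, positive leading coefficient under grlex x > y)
2*x^2 + 3*x*y + 3*y^2 + y - 2

(a) The degree is 2 — a generic line meets the curve in up to 2 points.
(b) Checking where it meets the axes: one y-axis crossing is at y = -1; among the integer gridlines, it crosses the x-axis at x ∈ {-1, 1}.
(c) Fitting integer coefficients to these (and the overall shape) gives p.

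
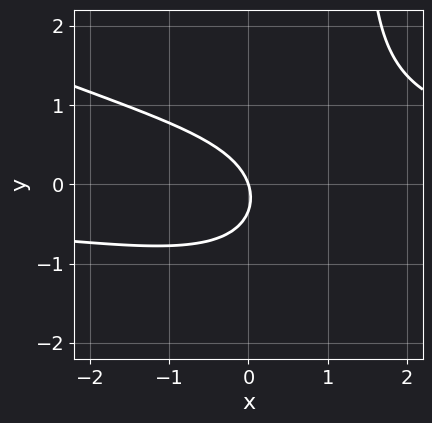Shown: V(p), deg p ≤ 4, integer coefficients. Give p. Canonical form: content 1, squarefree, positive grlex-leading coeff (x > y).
First, degree: the shape is more complex than any degree-2 curve, so deg p = 3.
Then, checking where it meets the axes: one x-axis crossing is at x = 0; one y-axis crossing is at y = 0.
Finally, together with the visible shape, these determine p as stated.

x^2*y + 2*x*y^2 - 3*y^2 - 3*x - y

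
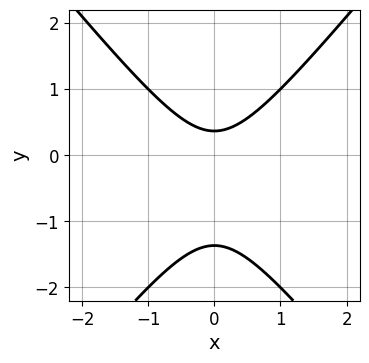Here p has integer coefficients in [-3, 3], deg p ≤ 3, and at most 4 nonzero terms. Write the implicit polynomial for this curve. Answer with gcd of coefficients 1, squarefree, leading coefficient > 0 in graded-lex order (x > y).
First, the degree is 2 — the shape is more complex than any degree-1 curve.
Then, symmetries: the x ↦ −x reflection is a symmetry, so x appears only in even powers.
Then, from the visible intercepts: the curve avoids every integer x-axis point in the box.
Finally, together with the visible shape, these determine p as stated.

3*x^2 - 2*y^2 - 2*y + 1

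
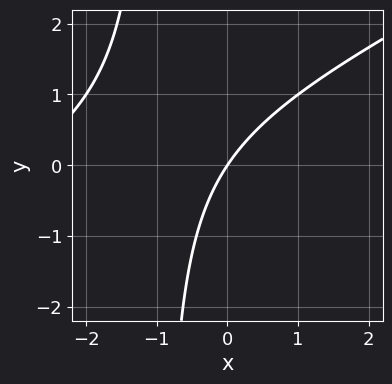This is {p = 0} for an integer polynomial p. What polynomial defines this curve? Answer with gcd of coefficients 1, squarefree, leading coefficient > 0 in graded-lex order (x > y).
(a) deg p = 2.
(b) Observable constraints: it meets the y-axis at y = 0 (among the integer gridlines); it crosses the x-axis at the gridline x = 0.
(c) Together with the visible shape, these determine p as stated.

x^2 - 2*x*y + 3*x - 2*y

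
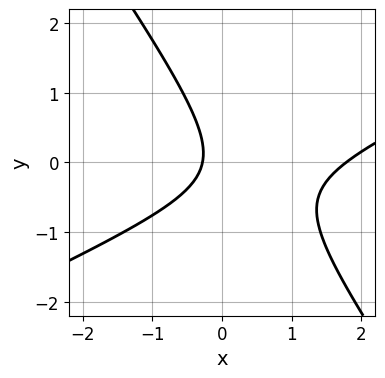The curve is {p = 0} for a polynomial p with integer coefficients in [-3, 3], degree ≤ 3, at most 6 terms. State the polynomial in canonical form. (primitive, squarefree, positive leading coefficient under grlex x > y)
(a) The degree is 2 — no degree-1 curve has this shape.
(b) Observable constraints: no y-intercept at any integer in the box.
(c) Together with the visible shape, these determine p as stated.

2*x^2 - 3*x*y - 3*y^2 - 3*x - 1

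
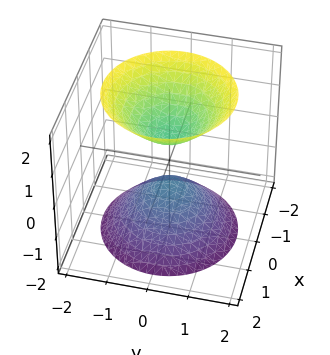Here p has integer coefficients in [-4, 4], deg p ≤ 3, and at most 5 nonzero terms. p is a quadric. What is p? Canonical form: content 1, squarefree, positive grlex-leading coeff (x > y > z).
3*x^2 + 3*y^2 - 2*z^2 + 1

1. There are 2 components.
2. Degree: two separate bowl-shaped sheets opening away from each other; a quadric, so deg p = 2.
3. By symmetry, every cross-section ⟂ z is a circle, so x, y appear only via x² + y²; it's symmetric under z → −z, forcing even powers of z.
4. From the axis intercepts and sections: the surface avoids every integer x-axis point in the box; a circular section at z = -1 has radius between 0 and 1; it misses every integer gridline on the y-axis.
5. Together with the visible shape, these determine p as stated.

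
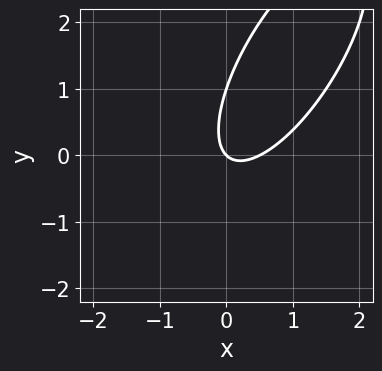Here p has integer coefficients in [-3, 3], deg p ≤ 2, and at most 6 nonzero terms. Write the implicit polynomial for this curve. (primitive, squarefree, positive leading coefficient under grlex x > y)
2*x^2 - 2*x*y + y^2 - x - y

First, degree: a generic line meets the curve in up to 2 points, so deg p = 2.
Next, checking where it meets the axes: the y-axis gridline crossings are at y ∈ {0, 1}; one x-axis crossing is at x = 0.
Finally, assembling these constraints gives the stated polynomial.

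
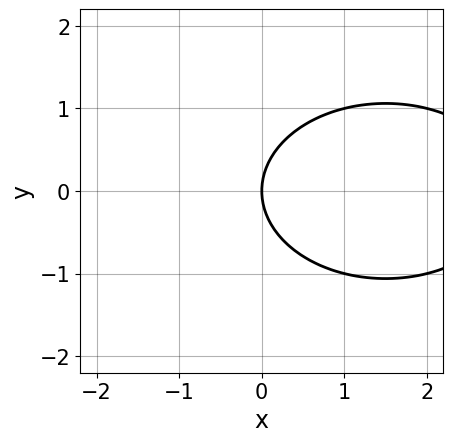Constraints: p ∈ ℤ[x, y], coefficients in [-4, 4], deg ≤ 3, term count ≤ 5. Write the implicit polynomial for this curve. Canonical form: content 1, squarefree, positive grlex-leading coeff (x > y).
deg p = 2.
Symmetries: mirror symmetry y ↦ −y ⇒ only even powers of y.
Reading off the gridlines: it crosses the y-axis at the gridline y = 0; it meets the x-axis at x = 0 (among the integer gridlines).
Together with the visible shape, these determine p as stated.

x^2 + 2*y^2 - 3*x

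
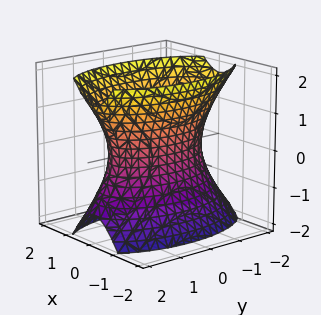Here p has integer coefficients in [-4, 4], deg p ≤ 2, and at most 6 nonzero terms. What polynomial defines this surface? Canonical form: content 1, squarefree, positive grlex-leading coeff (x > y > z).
1. The degree is 2 — an hourglass — one-sheet hyperboloid; a quadric.
2. Symmetries: mirror symmetry z ↦ −z ⇒ only even powers of z; the x ↦ −x reflection is a symmetry, so x appears only in even powers; mirror symmetry y ↦ −y ⇒ only even powers of y.
3. Against the integer gridlines: it misses every integer gridline on the z-axis.
4. Putting this together gives p.

3*x^2 + y^2 - z^2 - 2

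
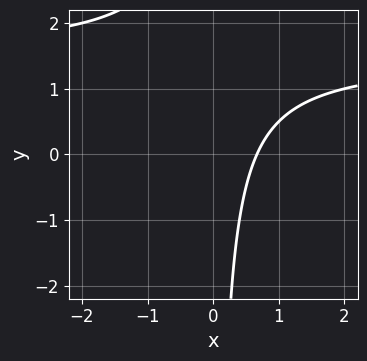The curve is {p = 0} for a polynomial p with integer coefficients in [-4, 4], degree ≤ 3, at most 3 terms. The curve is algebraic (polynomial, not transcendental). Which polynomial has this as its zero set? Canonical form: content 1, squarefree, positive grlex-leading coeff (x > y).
2*x*y - 3*x + 2

First, deg p = 2.
Then, observable constraints: the curve avoids every integer y-axis point in the box.
Finally, together with the visible shape, these determine p as stated.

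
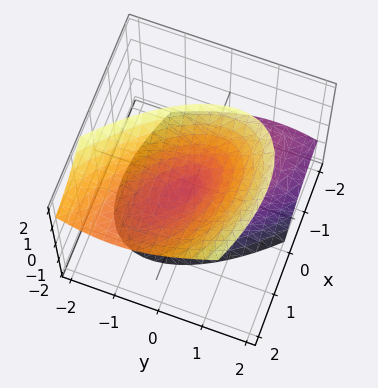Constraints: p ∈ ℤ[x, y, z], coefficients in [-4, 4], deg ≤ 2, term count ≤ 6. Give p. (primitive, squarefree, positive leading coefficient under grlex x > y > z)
2*x^2 + 3*x*y - 3*x*z + 3*y^2 - 2*z^2

First, there are 2 components. They look like related sheets of one shape, so recover p as a whole.
Then, degree: a generic line meets the surface in up to 2 points, so deg p = 2.
Then, reading off the gridlines: one z-axis crossing is at z = 0; it crosses the x-axis at the gridline x = 0; one y-axis crossing is at y = 0.
Finally, assembling these constraints gives the stated polynomial.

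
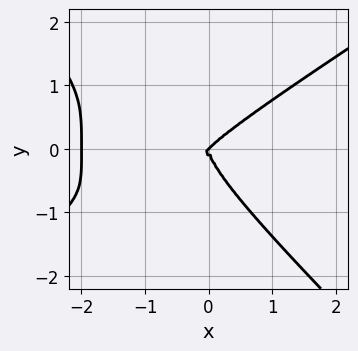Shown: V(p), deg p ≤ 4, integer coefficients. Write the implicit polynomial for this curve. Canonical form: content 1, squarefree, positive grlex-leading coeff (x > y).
1. Degree: a generic line meets the curve in up to 4 points, so deg p = 4.
2. Reading off the gridlines: it crosses the y-axis at the gridline y = 0; among the integer gridlines, it crosses the x-axis at x ∈ {-2, 0}.
3. These observations pin down the coefficients.

x^4 - x^3*y - 2*y^4 + 2*x^3 - 2*x^2*y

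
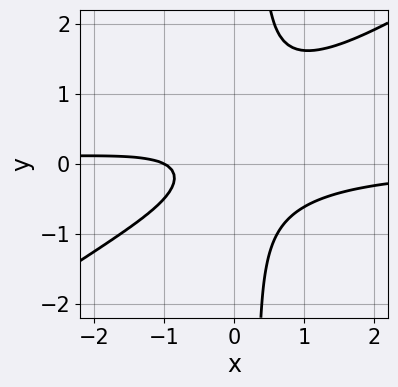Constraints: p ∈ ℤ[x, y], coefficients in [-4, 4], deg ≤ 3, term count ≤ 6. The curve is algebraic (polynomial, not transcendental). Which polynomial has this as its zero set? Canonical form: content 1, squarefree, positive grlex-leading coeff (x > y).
2*x^2*y - 3*x*y^2 + y^2 + x + 1

First, degree: a generic line meets the curve in up to 3 points, so deg p = 3.
Next, from the axis intercepts and sections: it crosses the x-axis at the gridline x = -1; the curve avoids every integer y-axis point in the box.
Finally, these observations pin down the coefficients.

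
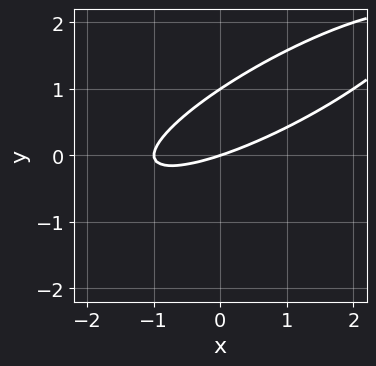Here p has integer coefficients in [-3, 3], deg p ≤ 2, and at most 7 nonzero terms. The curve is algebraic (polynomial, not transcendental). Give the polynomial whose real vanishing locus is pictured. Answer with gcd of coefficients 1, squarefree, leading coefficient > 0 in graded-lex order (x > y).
1. Degree: a generic line meets the curve in up to 2 points, so deg p = 2.
2. Against the integer gridlines: the y-axis gridline crossings are at y ∈ {0, 1}; the x-axis gridline crossings are at x ∈ {-1, 0}.
3. Assembling these constraints gives the stated polynomial.

x^2 - 3*x*y + 3*y^2 + x - 3*y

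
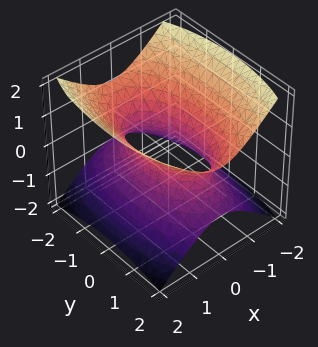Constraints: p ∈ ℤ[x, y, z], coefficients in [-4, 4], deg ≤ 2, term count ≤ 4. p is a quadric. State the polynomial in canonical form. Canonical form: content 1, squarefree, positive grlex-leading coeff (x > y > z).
3*x^2 + y^2 - 3*z^2 - 2

deg p = 2.
Symmetries: the z ↦ −z reflection is a symmetry, so z appears only in even powers; mirror symmetry y ↦ −y ⇒ only even powers of y; mirror symmetry x ↦ −x ⇒ only even powers of x.
From the axis intercepts and sections: it misses every integer gridline on the z-axis.
These observations pin down the coefficients.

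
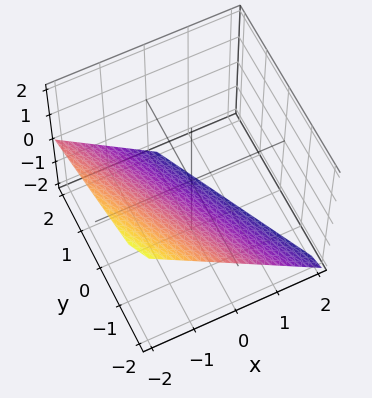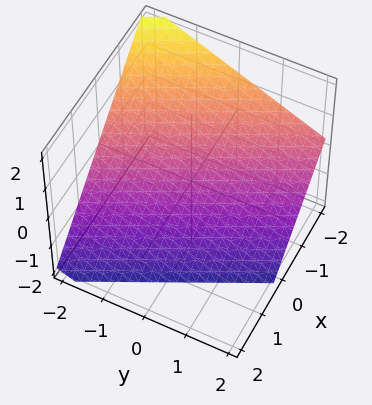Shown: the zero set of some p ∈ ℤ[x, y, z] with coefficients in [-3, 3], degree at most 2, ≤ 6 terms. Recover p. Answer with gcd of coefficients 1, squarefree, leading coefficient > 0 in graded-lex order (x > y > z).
2*x + y + 2*z + 2

(a) Degree: the surface is flat (a plane), so deg p = 1.
(b) From the visible intercepts: it crosses the y-axis at the gridline y = -2; it crosses the x-axis at the gridline x = -1; it meets the z-axis at z = -1 (among the integer gridlines).
(c) Together with the visible shape, these determine p as stated.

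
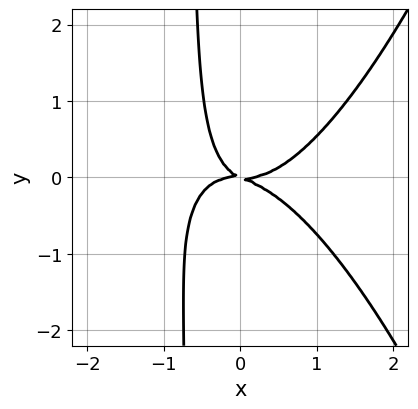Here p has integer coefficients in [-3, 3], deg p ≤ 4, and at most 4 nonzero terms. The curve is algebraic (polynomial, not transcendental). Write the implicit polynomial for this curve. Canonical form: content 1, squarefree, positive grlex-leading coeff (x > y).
2*x^4 - 3*x*y^2 - x*y - 2*y^2

(a) The degree is 4 — no degree-3 curve has this shape.
(b) From the axis intercepts and sections: one y-axis crossing is at y = 0; one x-axis crossing is at x = 0.
(c) The integer polynomial consistent with all of this is the stated p.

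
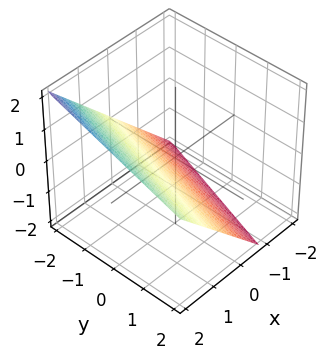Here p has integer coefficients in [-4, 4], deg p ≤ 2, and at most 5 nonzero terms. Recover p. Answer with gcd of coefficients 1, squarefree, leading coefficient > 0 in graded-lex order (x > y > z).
3*x - y - 3*z - 2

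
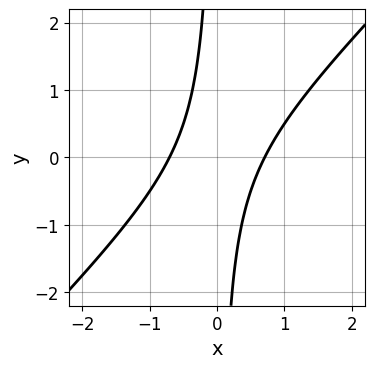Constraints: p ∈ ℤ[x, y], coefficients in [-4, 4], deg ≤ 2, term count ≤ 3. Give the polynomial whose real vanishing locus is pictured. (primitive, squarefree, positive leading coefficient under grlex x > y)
First, deg p = 2.
Next, checking where it meets the axes: no y-intercept at any integer in the box.
Finally, together with the visible shape, these determine p as stated.

2*x^2 - 2*x*y - 1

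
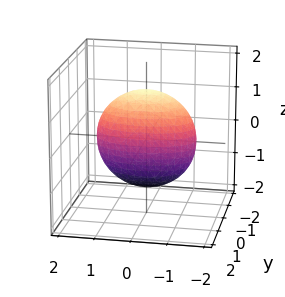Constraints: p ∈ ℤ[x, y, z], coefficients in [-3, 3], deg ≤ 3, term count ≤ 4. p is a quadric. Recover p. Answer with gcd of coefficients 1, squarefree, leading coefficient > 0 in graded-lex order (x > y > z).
First, deg p = 2.
Then, symmetries: it's symmetric under y → −y, forcing even powers of y; the x ↦ −x reflection is a symmetry, so x appears only in even powers; mirror symmetry z ↦ −z ⇒ only even powers of z.
Finally, the integer polynomial consistent with all of this is the stated p.

x^2 + 3*y^2 + z^2 - 2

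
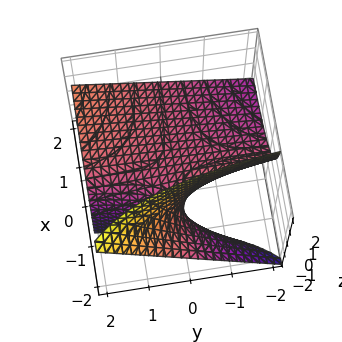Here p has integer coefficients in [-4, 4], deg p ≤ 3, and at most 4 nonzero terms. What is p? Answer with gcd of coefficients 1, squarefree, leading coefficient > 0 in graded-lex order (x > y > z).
x*y - 2*x*z - 2*z

(a) Degree: a generic line meets the surface in up to 2 points, so deg p = 2.
(b) Against the integer gridlines: one z-axis crossing is at z = 0; every point of the y-axis in the box is on the surface; every point of the x-axis in the box is on the surface.
(c) Solving for integer coefficients yields p as stated.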